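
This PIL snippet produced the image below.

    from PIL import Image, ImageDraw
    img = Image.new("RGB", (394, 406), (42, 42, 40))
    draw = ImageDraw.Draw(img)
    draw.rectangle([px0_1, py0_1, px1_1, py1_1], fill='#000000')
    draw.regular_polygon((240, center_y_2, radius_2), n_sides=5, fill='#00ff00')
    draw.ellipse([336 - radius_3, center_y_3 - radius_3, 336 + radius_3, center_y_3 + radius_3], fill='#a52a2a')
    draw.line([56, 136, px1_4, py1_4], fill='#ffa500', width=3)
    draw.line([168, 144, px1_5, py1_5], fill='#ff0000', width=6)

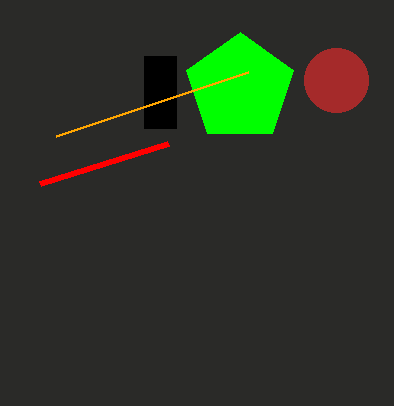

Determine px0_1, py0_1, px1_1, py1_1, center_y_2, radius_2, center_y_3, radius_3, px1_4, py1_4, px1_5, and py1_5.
px0_1 = 144, py0_1 = 56, px1_1 = 176, py1_1 = 128, center_y_2 = 88, radius_2 = 56, center_y_3 = 80, radius_3 = 32, px1_4 = 248, py1_4 = 72, px1_5 = 40, py1_5 = 184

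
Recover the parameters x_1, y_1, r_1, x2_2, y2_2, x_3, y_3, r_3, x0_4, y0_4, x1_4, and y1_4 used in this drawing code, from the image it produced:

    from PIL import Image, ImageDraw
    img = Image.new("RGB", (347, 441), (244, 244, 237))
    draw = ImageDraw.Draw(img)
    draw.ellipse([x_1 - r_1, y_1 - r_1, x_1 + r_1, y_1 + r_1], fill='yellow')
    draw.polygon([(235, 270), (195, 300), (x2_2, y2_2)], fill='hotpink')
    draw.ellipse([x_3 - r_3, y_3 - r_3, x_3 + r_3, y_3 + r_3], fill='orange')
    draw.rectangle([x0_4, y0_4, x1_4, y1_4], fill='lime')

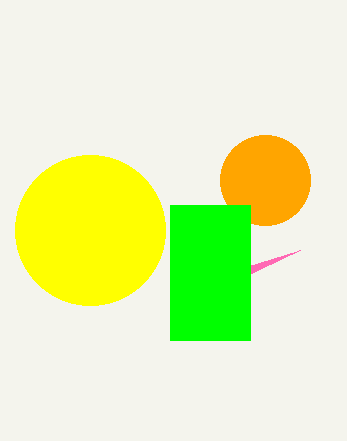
x_1 = 90
y_1 = 230
r_1 = 75
x2_2 = 300
y2_2 = 250
x_3 = 265
y_3 = 180
r_3 = 45
x0_4 = 170
y0_4 = 205
x1_4 = 250
y1_4 = 340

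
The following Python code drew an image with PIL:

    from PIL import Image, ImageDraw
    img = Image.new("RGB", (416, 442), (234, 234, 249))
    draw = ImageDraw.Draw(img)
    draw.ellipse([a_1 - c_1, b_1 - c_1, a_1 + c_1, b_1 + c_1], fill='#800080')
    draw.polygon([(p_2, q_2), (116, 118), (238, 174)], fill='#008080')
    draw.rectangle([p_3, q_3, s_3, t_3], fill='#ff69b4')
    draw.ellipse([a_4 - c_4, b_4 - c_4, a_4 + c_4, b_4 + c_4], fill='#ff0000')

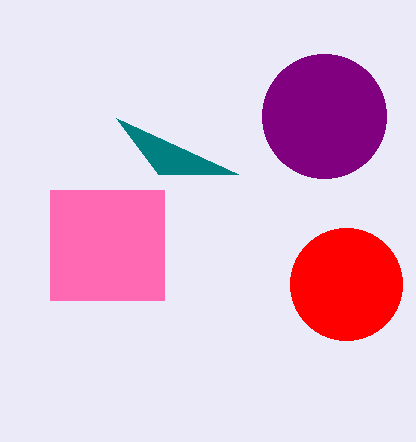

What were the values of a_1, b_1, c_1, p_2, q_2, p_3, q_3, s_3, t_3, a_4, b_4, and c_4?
a_1 = 324; b_1 = 116; c_1 = 62; p_2 = 158; q_2 = 174; p_3 = 50; q_3 = 190; s_3 = 164; t_3 = 300; a_4 = 346; b_4 = 284; c_4 = 56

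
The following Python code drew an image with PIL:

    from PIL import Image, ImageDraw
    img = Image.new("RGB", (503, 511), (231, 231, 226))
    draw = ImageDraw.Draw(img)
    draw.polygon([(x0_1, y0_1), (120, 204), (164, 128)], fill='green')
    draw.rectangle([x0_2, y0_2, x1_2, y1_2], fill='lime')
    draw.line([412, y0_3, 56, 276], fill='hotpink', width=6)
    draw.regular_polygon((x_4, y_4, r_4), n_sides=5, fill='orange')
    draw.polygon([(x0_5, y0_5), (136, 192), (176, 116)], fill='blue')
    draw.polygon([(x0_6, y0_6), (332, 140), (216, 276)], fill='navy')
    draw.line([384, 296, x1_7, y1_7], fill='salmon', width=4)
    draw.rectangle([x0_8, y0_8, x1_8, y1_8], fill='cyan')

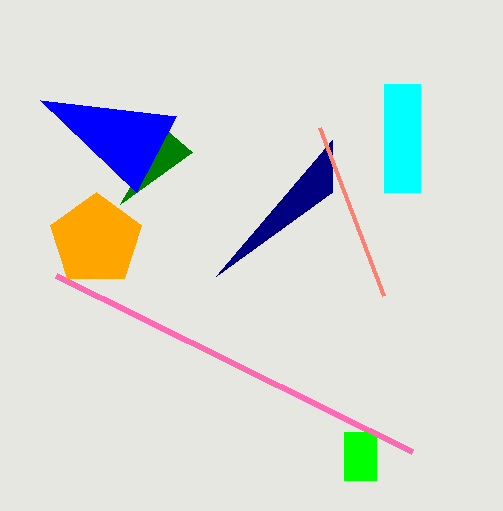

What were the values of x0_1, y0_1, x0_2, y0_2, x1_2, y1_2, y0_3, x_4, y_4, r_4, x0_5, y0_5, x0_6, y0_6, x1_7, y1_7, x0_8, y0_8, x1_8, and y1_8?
x0_1 = 192; y0_1 = 152; x0_2 = 344; y0_2 = 432; x1_2 = 376; y1_2 = 480; y0_3 = 452; x_4 = 96; y_4 = 240; r_4 = 48; x0_5 = 40; y0_5 = 100; x0_6 = 332; y0_6 = 192; x1_7 = 320; y1_7 = 128; x0_8 = 384; y0_8 = 84; x1_8 = 420; y1_8 = 192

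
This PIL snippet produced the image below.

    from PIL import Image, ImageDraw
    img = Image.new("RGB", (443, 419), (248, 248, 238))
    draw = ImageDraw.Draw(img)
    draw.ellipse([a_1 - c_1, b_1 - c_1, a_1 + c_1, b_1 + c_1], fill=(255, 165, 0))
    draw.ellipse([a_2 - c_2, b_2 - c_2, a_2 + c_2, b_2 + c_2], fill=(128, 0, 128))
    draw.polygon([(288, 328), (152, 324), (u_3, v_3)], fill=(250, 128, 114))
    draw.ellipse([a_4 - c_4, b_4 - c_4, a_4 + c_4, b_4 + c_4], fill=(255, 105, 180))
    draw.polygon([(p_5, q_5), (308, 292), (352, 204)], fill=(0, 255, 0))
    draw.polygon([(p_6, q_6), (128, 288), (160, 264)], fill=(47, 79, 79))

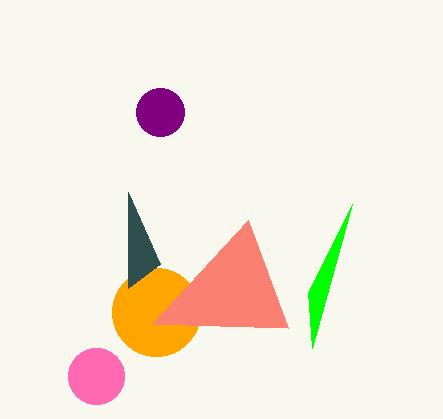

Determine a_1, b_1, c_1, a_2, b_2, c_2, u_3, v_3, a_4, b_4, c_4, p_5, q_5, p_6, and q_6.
a_1 = 156, b_1 = 312, c_1 = 44, a_2 = 160, b_2 = 112, c_2 = 24, u_3 = 248, v_3 = 220, a_4 = 96, b_4 = 376, c_4 = 28, p_5 = 312, q_5 = 348, p_6 = 128, q_6 = 192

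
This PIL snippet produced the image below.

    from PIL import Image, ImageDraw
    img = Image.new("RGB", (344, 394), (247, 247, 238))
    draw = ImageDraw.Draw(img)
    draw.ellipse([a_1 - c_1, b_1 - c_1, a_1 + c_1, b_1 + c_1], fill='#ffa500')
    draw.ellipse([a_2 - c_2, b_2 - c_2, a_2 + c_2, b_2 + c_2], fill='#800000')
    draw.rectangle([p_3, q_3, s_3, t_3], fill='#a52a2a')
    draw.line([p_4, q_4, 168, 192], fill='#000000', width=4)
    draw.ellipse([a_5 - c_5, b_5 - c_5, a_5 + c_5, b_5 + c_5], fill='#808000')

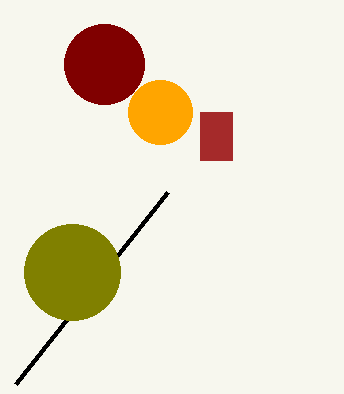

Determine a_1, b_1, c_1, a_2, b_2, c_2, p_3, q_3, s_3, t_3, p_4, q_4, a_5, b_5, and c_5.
a_1 = 160, b_1 = 112, c_1 = 32, a_2 = 104, b_2 = 64, c_2 = 40, p_3 = 200, q_3 = 112, s_3 = 232, t_3 = 160, p_4 = 16, q_4 = 384, a_5 = 72, b_5 = 272, c_5 = 48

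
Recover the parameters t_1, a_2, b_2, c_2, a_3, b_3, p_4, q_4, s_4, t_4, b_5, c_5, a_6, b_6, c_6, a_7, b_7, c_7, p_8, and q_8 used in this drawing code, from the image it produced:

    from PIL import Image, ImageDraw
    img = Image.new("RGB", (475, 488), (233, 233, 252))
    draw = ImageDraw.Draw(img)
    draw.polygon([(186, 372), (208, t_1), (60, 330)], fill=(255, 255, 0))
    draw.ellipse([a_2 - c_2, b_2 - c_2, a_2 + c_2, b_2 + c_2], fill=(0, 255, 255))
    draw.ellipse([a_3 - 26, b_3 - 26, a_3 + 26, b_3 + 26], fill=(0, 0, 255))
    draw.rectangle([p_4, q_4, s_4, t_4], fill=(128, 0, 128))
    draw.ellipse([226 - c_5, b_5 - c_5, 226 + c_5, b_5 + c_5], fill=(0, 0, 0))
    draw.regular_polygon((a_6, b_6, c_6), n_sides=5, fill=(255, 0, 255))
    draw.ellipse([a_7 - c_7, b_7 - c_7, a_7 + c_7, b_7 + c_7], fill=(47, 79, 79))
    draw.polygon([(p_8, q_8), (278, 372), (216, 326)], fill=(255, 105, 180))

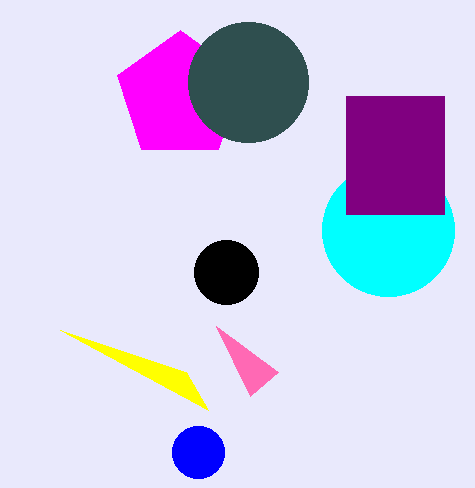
t_1 = 410; a_2 = 388; b_2 = 230; c_2 = 66; a_3 = 198; b_3 = 452; p_4 = 346; q_4 = 96; s_4 = 444; t_4 = 214; b_5 = 272; c_5 = 32; a_6 = 180; b_6 = 96; c_6 = 66; a_7 = 248; b_7 = 82; c_7 = 60; p_8 = 250; q_8 = 396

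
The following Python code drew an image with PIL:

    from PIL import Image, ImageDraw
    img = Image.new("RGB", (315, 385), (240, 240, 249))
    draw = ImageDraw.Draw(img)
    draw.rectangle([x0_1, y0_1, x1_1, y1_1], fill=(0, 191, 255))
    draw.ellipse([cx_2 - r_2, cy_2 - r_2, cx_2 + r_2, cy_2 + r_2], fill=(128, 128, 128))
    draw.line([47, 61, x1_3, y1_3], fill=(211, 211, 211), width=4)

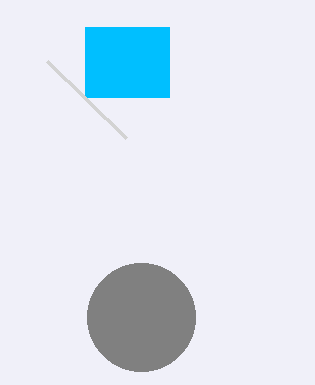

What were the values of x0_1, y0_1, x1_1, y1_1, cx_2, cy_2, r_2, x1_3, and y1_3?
x0_1 = 85
y0_1 = 27
x1_1 = 169
y1_1 = 97
cx_2 = 141
cy_2 = 317
r_2 = 54
x1_3 = 126
y1_3 = 138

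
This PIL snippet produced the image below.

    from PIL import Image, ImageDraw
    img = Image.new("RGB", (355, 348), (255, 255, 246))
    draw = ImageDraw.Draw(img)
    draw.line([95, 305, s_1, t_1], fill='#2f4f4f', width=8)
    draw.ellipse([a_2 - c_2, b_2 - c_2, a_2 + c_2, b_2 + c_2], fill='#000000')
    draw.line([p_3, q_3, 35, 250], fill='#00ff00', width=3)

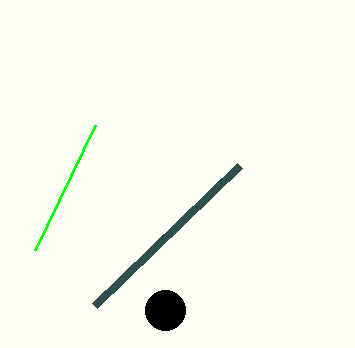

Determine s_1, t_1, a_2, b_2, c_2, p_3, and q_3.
s_1 = 240; t_1 = 165; a_2 = 165; b_2 = 310; c_2 = 20; p_3 = 95; q_3 = 125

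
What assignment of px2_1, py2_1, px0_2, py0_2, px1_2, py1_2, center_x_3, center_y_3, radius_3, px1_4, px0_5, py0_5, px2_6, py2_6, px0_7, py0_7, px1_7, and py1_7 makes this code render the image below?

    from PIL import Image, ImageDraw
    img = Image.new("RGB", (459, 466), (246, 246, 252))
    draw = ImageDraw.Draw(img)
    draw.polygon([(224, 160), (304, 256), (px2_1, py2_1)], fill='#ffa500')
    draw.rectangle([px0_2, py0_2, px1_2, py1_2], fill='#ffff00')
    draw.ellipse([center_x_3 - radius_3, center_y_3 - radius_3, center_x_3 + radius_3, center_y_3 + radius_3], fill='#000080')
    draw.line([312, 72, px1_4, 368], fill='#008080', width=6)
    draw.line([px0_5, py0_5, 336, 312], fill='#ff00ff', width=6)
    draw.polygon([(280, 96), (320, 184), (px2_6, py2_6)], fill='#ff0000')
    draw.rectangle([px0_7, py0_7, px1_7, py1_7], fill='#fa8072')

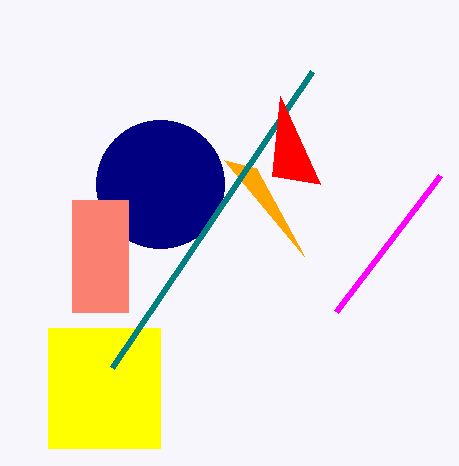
px2_1 = 256, py2_1 = 168, px0_2 = 48, py0_2 = 328, px1_2 = 160, py1_2 = 448, center_x_3 = 160, center_y_3 = 184, radius_3 = 64, px1_4 = 112, px0_5 = 440, py0_5 = 176, px2_6 = 272, py2_6 = 176, px0_7 = 72, py0_7 = 200, px1_7 = 128, py1_7 = 312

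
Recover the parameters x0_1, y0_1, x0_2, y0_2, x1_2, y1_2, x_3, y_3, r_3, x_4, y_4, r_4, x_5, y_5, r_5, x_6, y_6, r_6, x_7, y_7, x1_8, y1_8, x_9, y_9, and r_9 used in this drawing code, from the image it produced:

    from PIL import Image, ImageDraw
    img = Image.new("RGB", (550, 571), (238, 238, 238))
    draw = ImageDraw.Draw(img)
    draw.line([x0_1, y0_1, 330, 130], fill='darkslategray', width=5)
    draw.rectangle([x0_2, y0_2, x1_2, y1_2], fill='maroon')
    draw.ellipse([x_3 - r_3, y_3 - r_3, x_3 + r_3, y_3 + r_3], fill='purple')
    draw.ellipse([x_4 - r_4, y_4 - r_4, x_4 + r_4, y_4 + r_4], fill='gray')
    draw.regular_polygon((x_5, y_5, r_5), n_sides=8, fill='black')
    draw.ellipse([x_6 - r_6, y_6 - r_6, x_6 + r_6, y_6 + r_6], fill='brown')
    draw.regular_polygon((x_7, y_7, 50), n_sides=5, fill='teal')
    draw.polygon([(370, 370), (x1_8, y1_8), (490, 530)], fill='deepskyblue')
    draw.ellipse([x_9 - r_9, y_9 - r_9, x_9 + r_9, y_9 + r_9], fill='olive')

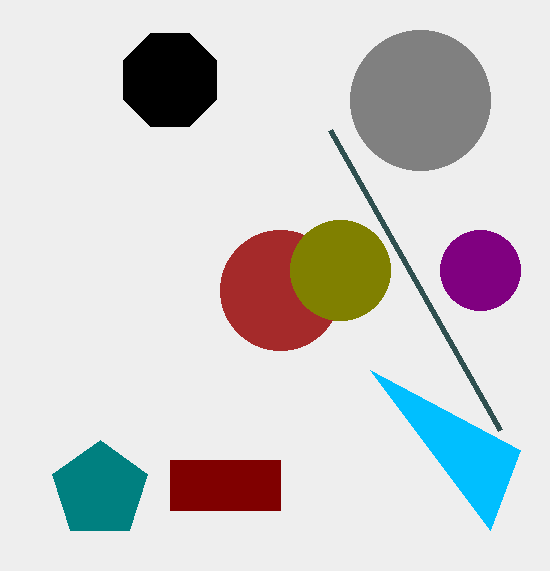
x0_1 = 500, y0_1 = 430, x0_2 = 170, y0_2 = 460, x1_2 = 280, y1_2 = 510, x_3 = 480, y_3 = 270, r_3 = 40, x_4 = 420, y_4 = 100, r_4 = 70, x_5 = 170, y_5 = 80, r_5 = 50, x_6 = 280, y_6 = 290, r_6 = 60, x_7 = 100, y_7 = 490, x1_8 = 520, y1_8 = 450, x_9 = 340, y_9 = 270, r_9 = 50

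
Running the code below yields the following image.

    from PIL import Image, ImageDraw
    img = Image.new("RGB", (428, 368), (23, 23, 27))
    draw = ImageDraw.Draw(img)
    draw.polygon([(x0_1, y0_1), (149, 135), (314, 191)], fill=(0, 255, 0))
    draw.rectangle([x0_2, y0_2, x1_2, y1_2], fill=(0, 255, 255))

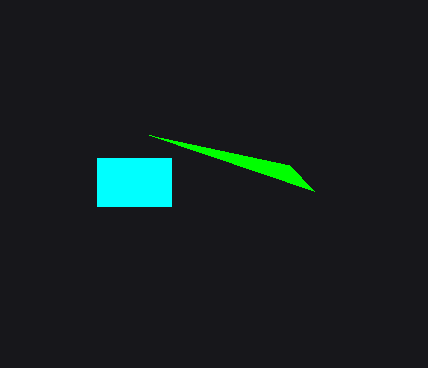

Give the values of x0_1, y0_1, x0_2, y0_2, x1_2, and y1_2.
x0_1 = 289, y0_1 = 165, x0_2 = 97, y0_2 = 158, x1_2 = 171, y1_2 = 206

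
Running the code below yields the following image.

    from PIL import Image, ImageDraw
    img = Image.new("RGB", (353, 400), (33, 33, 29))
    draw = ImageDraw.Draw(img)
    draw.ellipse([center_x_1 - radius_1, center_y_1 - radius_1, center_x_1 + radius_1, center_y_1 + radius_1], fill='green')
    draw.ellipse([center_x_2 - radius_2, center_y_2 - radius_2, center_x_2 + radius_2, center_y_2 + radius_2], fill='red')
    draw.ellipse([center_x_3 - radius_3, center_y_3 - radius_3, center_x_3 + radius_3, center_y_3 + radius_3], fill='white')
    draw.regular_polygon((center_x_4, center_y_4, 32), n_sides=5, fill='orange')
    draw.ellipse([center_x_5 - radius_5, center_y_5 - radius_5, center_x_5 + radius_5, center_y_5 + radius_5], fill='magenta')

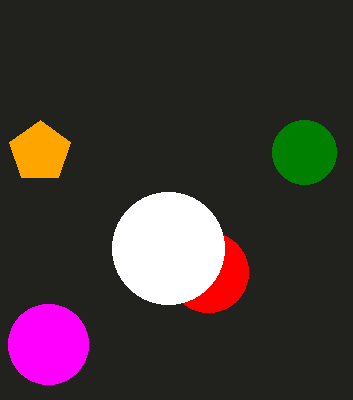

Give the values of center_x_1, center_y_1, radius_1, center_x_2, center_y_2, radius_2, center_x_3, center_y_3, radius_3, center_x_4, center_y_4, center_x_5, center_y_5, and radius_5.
center_x_1 = 304; center_y_1 = 152; radius_1 = 32; center_x_2 = 208; center_y_2 = 272; radius_2 = 40; center_x_3 = 168; center_y_3 = 248; radius_3 = 56; center_x_4 = 40; center_y_4 = 152; center_x_5 = 48; center_y_5 = 344; radius_5 = 40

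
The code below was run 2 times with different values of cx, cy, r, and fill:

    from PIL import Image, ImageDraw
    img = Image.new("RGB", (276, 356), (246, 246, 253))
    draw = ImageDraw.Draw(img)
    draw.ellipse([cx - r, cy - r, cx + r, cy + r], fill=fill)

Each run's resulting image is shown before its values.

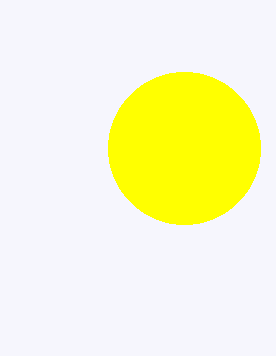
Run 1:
cx = 184; cy = 148; r = 76; fill = 'yellow'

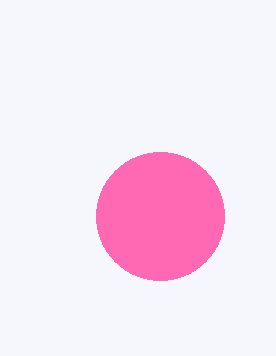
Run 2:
cx = 160
cy = 216
r = 64
fill = 'hotpink'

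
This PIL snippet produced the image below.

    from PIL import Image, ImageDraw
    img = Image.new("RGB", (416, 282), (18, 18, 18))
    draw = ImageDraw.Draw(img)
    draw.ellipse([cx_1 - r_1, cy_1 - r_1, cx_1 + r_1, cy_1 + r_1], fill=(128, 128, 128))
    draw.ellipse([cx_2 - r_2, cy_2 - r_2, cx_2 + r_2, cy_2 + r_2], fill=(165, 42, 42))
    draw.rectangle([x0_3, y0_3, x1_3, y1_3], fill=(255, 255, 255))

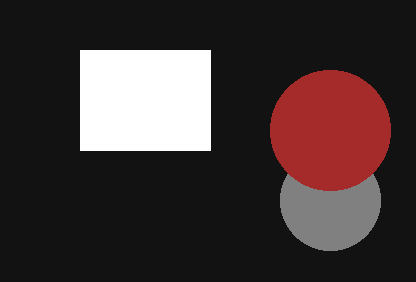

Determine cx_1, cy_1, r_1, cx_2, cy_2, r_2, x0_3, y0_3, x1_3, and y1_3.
cx_1 = 330; cy_1 = 200; r_1 = 50; cx_2 = 330; cy_2 = 130; r_2 = 60; x0_3 = 80; y0_3 = 50; x1_3 = 210; y1_3 = 150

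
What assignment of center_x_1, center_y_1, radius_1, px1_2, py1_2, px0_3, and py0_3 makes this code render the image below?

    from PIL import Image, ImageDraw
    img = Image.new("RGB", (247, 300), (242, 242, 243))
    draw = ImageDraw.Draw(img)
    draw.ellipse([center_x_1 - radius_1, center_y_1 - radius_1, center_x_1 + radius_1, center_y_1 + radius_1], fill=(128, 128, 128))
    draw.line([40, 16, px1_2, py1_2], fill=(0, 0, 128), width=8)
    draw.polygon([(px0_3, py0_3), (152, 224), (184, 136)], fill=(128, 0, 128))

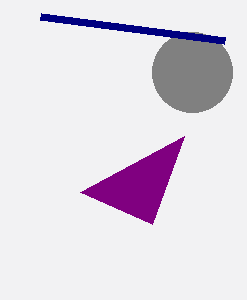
center_x_1 = 192, center_y_1 = 72, radius_1 = 40, px1_2 = 224, py1_2 = 40, px0_3 = 80, py0_3 = 192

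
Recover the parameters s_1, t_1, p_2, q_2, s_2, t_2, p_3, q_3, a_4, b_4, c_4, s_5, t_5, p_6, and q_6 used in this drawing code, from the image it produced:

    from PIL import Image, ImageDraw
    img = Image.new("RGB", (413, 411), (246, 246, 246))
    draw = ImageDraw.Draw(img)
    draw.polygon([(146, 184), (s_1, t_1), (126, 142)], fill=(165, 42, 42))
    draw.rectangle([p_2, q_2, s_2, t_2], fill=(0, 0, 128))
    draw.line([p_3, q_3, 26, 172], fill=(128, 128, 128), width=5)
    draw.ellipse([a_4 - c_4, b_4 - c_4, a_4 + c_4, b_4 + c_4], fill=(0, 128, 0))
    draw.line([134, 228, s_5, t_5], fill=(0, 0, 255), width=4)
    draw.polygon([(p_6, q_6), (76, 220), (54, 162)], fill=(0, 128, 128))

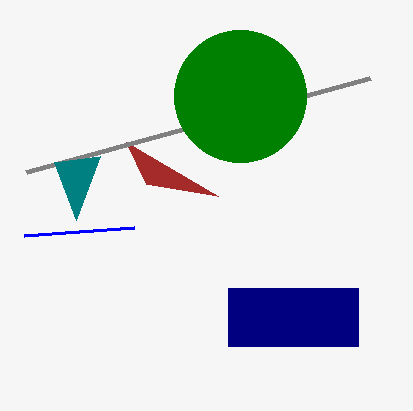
s_1 = 218
t_1 = 196
p_2 = 228
q_2 = 288
s_2 = 358
t_2 = 346
p_3 = 370
q_3 = 78
a_4 = 240
b_4 = 96
c_4 = 66
s_5 = 24
t_5 = 236
p_6 = 100
q_6 = 156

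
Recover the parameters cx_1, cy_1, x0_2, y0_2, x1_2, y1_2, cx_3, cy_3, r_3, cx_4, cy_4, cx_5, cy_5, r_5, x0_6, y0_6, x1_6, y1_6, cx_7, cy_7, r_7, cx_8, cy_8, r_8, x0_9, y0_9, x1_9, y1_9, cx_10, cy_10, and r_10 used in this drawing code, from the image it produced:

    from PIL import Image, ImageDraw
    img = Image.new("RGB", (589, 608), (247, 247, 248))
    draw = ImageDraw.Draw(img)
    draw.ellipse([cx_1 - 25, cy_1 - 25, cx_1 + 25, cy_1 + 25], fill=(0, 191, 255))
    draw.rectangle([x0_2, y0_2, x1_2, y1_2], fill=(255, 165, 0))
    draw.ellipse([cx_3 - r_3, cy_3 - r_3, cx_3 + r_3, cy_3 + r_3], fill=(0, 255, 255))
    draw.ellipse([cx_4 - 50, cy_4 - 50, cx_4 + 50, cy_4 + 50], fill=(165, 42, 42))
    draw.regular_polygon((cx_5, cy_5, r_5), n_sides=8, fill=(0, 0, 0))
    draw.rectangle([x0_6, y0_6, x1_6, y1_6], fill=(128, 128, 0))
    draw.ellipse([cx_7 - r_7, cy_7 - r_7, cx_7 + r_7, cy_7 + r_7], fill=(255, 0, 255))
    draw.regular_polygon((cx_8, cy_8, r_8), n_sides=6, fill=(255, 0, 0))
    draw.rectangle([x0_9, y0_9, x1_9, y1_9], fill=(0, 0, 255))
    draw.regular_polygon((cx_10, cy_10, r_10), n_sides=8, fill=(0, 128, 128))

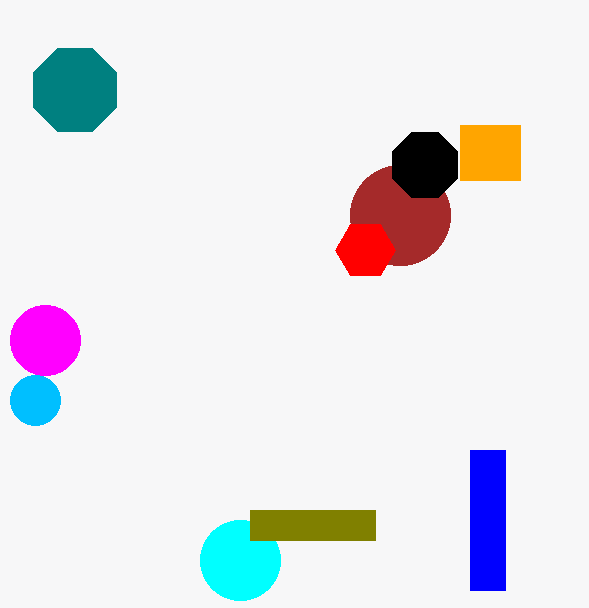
cx_1 = 35, cy_1 = 400, x0_2 = 460, y0_2 = 125, x1_2 = 520, y1_2 = 180, cx_3 = 240, cy_3 = 560, r_3 = 40, cx_4 = 400, cy_4 = 215, cx_5 = 425, cy_5 = 165, r_5 = 35, x0_6 = 250, y0_6 = 510, x1_6 = 375, y1_6 = 540, cx_7 = 45, cy_7 = 340, r_7 = 35, cx_8 = 365, cy_8 = 250, r_8 = 30, x0_9 = 470, y0_9 = 450, x1_9 = 505, y1_9 = 590, cx_10 = 75, cy_10 = 90, r_10 = 45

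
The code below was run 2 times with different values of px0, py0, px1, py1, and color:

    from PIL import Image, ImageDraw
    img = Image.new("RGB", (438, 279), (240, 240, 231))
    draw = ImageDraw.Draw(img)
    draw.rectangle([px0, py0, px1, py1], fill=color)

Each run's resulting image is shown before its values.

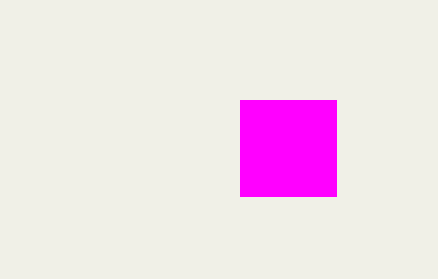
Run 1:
px0 = 240, py0 = 100, px1 = 336, py1 = 196, color = 'magenta'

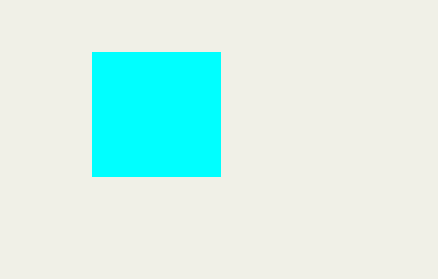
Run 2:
px0 = 92; py0 = 52; px1 = 220; py1 = 176; color = 'cyan'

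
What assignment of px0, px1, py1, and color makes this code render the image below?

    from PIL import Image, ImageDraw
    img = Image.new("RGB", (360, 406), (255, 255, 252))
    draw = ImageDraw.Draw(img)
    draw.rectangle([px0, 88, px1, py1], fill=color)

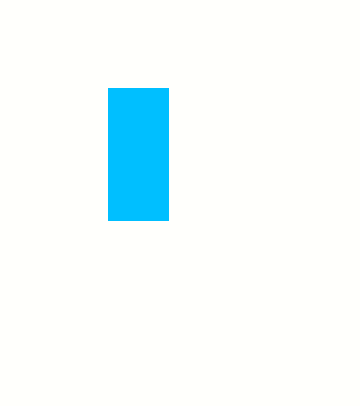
px0 = 108; px1 = 168; py1 = 220; color = 'deepskyblue'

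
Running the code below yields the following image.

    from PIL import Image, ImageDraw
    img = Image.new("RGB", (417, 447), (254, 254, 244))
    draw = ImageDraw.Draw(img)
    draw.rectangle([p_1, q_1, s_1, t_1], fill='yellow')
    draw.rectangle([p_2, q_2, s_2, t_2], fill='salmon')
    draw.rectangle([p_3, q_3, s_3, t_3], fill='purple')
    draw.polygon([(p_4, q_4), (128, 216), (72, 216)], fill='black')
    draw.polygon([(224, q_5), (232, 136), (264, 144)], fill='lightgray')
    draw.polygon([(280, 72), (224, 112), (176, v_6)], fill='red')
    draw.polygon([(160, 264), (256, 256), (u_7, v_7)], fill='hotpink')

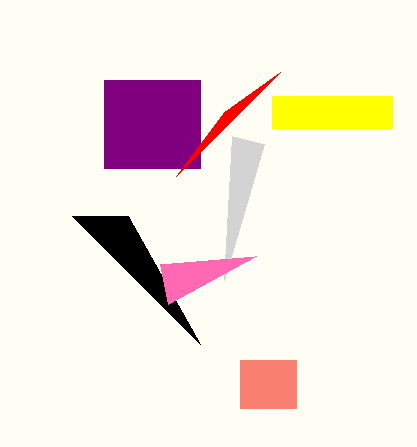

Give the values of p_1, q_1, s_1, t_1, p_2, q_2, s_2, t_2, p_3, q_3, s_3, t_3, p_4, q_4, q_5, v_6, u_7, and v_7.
p_1 = 272
q_1 = 96
s_1 = 392
t_1 = 128
p_2 = 240
q_2 = 360
s_2 = 296
t_2 = 408
p_3 = 104
q_3 = 80
s_3 = 200
t_3 = 168
p_4 = 200
q_4 = 344
q_5 = 280
v_6 = 176
u_7 = 168
v_7 = 304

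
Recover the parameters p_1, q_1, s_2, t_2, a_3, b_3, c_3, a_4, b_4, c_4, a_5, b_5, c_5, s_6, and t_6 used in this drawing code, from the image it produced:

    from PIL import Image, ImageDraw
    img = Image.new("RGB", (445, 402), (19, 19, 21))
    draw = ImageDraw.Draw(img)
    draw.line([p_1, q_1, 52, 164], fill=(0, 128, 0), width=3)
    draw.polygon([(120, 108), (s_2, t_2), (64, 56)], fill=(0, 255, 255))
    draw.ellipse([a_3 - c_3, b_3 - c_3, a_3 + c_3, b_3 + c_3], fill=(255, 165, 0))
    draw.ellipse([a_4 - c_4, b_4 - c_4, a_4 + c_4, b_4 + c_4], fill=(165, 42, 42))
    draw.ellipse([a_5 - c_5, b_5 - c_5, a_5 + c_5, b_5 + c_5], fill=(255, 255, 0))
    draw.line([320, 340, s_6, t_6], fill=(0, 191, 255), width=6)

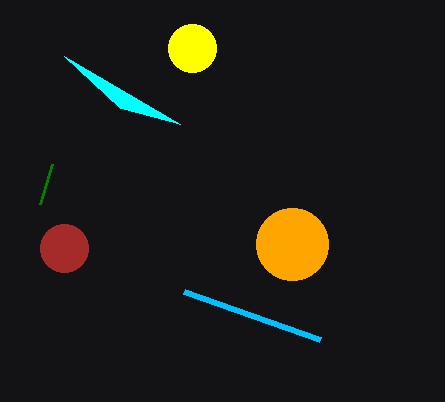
p_1 = 40
q_1 = 204
s_2 = 180
t_2 = 124
a_3 = 292
b_3 = 244
c_3 = 36
a_4 = 64
b_4 = 248
c_4 = 24
a_5 = 192
b_5 = 48
c_5 = 24
s_6 = 184
t_6 = 292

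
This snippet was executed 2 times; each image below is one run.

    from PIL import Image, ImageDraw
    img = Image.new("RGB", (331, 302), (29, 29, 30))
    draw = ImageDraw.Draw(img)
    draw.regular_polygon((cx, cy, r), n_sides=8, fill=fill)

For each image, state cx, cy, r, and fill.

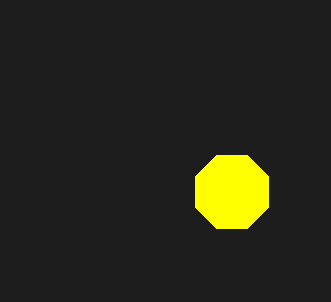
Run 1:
cx = 232; cy = 192; r = 40; fill = 'yellow'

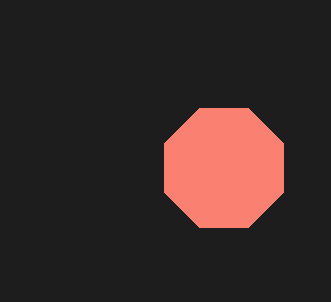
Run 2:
cx = 224; cy = 168; r = 64; fill = 'salmon'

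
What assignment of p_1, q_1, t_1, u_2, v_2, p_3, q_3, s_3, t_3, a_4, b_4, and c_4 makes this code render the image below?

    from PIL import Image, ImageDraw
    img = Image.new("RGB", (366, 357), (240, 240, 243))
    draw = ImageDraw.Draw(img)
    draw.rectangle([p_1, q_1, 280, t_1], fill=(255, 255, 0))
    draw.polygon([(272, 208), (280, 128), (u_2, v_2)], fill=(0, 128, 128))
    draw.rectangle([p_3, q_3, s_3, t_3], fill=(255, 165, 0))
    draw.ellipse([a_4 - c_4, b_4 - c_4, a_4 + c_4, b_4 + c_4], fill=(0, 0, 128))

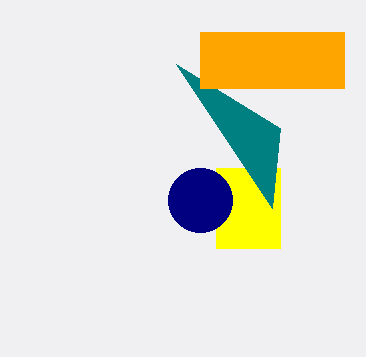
p_1 = 216, q_1 = 168, t_1 = 248, u_2 = 176, v_2 = 64, p_3 = 200, q_3 = 32, s_3 = 344, t_3 = 88, a_4 = 200, b_4 = 200, c_4 = 32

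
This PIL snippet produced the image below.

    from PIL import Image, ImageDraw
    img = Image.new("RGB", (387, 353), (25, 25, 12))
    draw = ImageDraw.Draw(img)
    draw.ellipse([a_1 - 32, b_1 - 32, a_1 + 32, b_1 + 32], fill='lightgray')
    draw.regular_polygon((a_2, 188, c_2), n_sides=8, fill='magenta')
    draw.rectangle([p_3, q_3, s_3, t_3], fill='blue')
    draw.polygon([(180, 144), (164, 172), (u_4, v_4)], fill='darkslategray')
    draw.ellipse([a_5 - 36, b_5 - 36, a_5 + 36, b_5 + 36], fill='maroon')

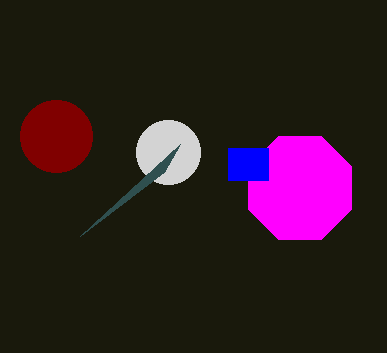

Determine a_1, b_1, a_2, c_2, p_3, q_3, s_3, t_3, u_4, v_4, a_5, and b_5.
a_1 = 168
b_1 = 152
a_2 = 300
c_2 = 56
p_3 = 228
q_3 = 148
s_3 = 268
t_3 = 180
u_4 = 80
v_4 = 236
a_5 = 56
b_5 = 136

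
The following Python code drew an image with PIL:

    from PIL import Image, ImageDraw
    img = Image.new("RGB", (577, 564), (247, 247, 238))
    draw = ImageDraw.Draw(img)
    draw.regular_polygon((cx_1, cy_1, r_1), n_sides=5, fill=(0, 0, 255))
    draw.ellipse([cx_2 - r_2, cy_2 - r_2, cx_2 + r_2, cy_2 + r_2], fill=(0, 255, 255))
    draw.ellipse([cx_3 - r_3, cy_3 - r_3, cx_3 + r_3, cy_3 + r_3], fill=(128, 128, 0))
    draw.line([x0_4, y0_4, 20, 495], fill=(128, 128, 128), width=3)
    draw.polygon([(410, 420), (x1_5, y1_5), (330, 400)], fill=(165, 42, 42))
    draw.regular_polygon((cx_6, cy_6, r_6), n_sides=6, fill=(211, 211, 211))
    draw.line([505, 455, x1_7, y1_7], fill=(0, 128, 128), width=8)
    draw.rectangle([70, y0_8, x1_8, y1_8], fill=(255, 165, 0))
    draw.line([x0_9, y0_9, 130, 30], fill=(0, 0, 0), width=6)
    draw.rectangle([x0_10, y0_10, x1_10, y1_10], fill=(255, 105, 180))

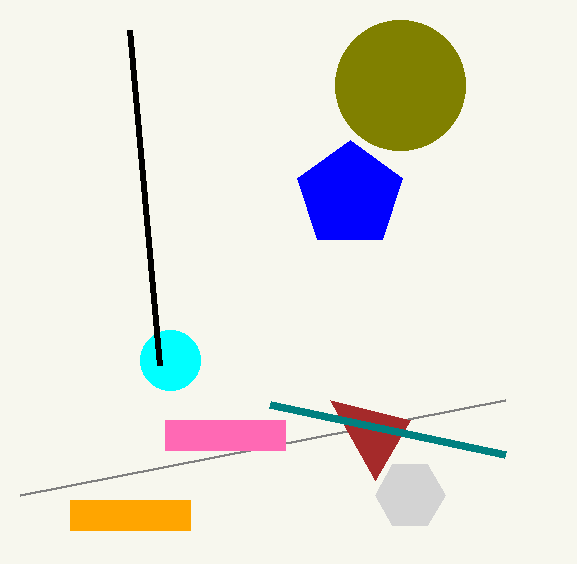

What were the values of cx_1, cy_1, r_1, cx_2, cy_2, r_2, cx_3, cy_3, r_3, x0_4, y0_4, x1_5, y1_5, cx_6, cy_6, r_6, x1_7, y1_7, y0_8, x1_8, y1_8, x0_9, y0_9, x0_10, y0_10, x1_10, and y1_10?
cx_1 = 350; cy_1 = 195; r_1 = 55; cx_2 = 170; cy_2 = 360; r_2 = 30; cx_3 = 400; cy_3 = 85; r_3 = 65; x0_4 = 505; y0_4 = 400; x1_5 = 375; y1_5 = 480; cx_6 = 410; cy_6 = 495; r_6 = 35; x1_7 = 270; y1_7 = 405; y0_8 = 500; x1_8 = 190; y1_8 = 530; x0_9 = 160; y0_9 = 365; x0_10 = 165; y0_10 = 420; x1_10 = 285; y1_10 = 450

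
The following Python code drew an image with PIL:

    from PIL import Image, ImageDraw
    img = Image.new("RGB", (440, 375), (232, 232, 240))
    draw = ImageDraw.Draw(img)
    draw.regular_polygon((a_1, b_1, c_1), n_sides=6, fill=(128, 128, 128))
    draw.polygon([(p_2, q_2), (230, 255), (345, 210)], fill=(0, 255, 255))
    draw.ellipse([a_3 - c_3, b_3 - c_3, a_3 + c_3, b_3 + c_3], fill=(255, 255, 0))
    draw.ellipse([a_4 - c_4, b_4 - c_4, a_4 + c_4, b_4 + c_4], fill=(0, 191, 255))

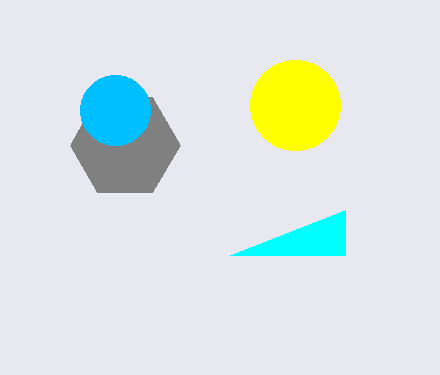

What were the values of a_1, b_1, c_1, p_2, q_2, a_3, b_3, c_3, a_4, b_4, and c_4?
a_1 = 125
b_1 = 145
c_1 = 55
p_2 = 345
q_2 = 255
a_3 = 295
b_3 = 105
c_3 = 45
a_4 = 115
b_4 = 110
c_4 = 35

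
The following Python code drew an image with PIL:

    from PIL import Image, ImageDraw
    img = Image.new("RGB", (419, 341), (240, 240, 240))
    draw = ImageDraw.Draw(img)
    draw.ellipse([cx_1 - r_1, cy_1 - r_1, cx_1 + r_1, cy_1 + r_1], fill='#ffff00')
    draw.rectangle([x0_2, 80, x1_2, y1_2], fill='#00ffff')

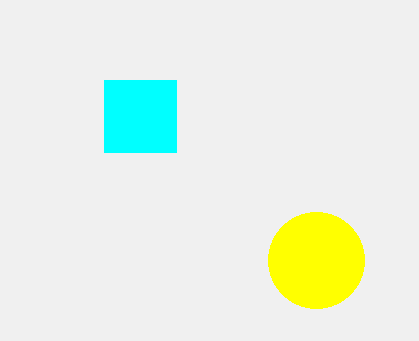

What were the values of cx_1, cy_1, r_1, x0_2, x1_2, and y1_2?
cx_1 = 316
cy_1 = 260
r_1 = 48
x0_2 = 104
x1_2 = 176
y1_2 = 152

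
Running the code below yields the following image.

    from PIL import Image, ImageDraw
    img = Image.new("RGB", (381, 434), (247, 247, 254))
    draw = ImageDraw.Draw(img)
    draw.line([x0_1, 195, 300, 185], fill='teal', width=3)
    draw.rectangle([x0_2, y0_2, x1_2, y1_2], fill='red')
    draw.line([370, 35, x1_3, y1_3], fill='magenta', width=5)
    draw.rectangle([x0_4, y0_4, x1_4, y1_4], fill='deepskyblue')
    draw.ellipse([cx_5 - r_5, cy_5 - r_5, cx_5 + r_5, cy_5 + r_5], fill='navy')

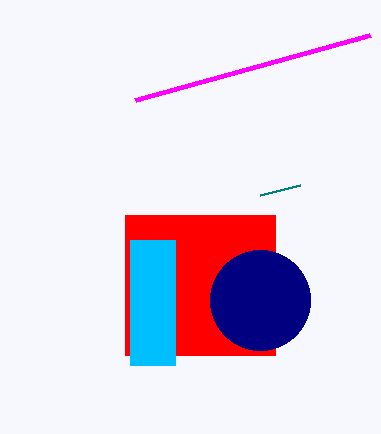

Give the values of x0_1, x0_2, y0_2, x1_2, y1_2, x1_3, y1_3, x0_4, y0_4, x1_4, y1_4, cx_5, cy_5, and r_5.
x0_1 = 260; x0_2 = 125; y0_2 = 215; x1_2 = 275; y1_2 = 355; x1_3 = 135; y1_3 = 100; x0_4 = 130; y0_4 = 240; x1_4 = 175; y1_4 = 365; cx_5 = 260; cy_5 = 300; r_5 = 50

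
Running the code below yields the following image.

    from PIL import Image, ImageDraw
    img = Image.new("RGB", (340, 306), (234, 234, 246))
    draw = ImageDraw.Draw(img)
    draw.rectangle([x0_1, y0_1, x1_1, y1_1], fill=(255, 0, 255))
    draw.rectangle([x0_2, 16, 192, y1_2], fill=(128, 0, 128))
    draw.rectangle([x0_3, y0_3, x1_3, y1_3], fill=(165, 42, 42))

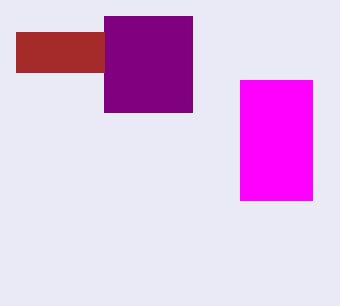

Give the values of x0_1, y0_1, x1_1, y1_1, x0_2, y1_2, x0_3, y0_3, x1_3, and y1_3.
x0_1 = 240
y0_1 = 80
x1_1 = 312
y1_1 = 200
x0_2 = 104
y1_2 = 112
x0_3 = 16
y0_3 = 32
x1_3 = 104
y1_3 = 72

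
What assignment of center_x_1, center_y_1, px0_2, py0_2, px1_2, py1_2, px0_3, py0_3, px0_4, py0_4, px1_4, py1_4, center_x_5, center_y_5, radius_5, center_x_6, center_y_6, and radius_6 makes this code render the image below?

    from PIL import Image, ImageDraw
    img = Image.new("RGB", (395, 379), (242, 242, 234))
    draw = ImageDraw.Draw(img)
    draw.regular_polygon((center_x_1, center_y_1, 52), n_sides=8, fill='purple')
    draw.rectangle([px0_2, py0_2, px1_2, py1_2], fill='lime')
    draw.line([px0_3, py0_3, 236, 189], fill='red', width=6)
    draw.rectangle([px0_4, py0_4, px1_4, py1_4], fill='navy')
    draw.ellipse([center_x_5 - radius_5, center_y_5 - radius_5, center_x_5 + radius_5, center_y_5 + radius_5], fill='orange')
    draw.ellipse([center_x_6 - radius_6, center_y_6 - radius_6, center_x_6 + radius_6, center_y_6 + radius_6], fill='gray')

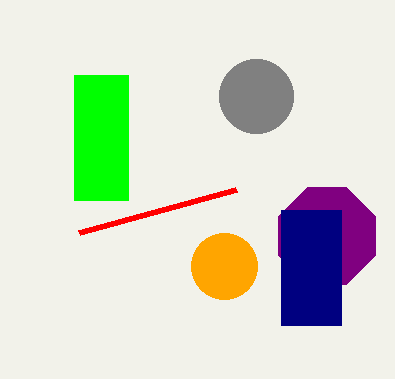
center_x_1 = 327
center_y_1 = 236
px0_2 = 74
py0_2 = 75
px1_2 = 128
py1_2 = 200
px0_3 = 79
py0_3 = 232
px0_4 = 281
py0_4 = 210
px1_4 = 341
py1_4 = 325
center_x_5 = 224
center_y_5 = 266
radius_5 = 33
center_x_6 = 256
center_y_6 = 96
radius_6 = 37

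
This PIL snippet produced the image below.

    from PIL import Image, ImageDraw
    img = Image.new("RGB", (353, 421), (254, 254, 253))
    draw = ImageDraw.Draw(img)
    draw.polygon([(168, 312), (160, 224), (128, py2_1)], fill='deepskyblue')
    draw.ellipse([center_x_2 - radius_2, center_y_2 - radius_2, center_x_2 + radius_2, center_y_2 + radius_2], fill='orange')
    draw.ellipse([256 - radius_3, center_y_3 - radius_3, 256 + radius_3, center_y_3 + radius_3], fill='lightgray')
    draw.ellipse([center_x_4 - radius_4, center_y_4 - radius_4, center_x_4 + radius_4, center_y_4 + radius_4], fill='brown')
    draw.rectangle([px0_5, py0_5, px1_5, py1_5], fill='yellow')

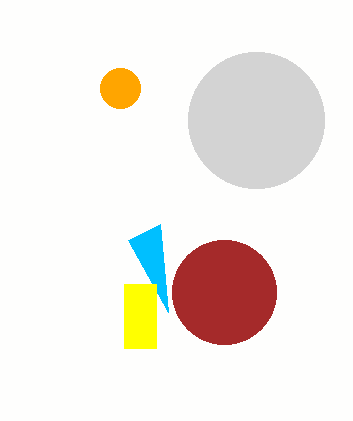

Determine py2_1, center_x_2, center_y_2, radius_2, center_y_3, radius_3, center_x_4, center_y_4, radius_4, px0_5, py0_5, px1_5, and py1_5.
py2_1 = 240; center_x_2 = 120; center_y_2 = 88; radius_2 = 20; center_y_3 = 120; radius_3 = 68; center_x_4 = 224; center_y_4 = 292; radius_4 = 52; px0_5 = 124; py0_5 = 284; px1_5 = 156; py1_5 = 348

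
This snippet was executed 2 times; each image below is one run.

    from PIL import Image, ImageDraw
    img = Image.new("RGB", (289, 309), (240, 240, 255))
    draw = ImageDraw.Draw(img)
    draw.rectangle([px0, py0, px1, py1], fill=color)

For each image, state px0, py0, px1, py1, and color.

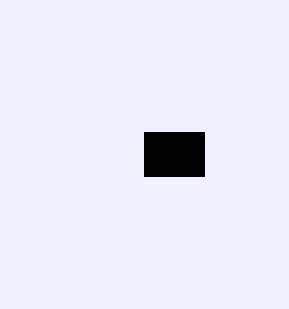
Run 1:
px0 = 144, py0 = 132, px1 = 204, py1 = 176, color = 'black'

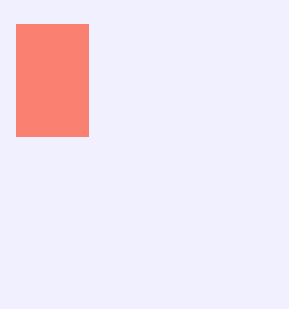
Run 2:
px0 = 16, py0 = 24, px1 = 88, py1 = 136, color = 'salmon'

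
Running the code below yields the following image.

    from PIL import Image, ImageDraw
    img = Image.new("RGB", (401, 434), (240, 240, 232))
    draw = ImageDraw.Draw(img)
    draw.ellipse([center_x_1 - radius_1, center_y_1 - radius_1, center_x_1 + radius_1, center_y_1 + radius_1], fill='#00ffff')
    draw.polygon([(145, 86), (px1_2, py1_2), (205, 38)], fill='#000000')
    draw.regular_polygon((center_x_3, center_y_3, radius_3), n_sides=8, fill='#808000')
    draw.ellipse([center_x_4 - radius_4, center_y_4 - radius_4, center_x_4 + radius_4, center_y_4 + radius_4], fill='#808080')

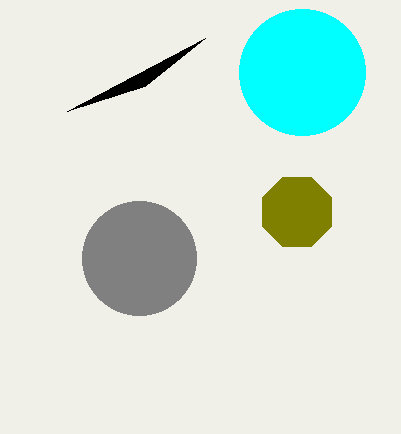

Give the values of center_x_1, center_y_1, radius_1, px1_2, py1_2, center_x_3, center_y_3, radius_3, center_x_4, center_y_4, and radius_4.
center_x_1 = 302; center_y_1 = 72; radius_1 = 63; px1_2 = 67; py1_2 = 111; center_x_3 = 297; center_y_3 = 212; radius_3 = 37; center_x_4 = 139; center_y_4 = 258; radius_4 = 57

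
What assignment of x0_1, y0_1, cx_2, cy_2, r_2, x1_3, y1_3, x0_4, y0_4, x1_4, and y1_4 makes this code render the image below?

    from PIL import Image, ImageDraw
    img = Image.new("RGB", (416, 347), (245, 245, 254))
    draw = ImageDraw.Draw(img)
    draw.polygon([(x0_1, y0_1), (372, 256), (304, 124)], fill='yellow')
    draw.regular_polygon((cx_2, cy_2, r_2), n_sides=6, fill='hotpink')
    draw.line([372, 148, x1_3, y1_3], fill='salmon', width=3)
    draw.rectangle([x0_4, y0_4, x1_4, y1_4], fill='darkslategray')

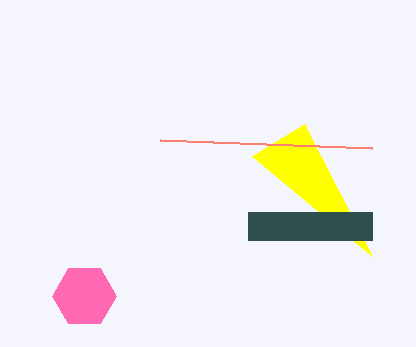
x0_1 = 252; y0_1 = 156; cx_2 = 84; cy_2 = 296; r_2 = 32; x1_3 = 160; y1_3 = 140; x0_4 = 248; y0_4 = 212; x1_4 = 372; y1_4 = 240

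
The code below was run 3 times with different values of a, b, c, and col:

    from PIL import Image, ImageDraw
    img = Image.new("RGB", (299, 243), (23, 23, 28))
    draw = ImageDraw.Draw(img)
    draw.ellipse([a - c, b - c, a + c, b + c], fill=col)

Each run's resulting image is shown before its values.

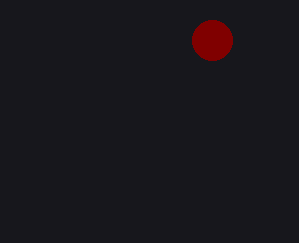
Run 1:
a = 212
b = 40
c = 20
col = 'maroon'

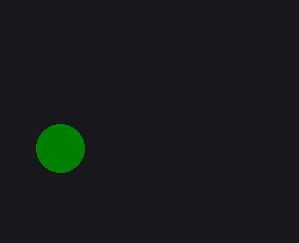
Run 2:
a = 60
b = 148
c = 24
col = 'green'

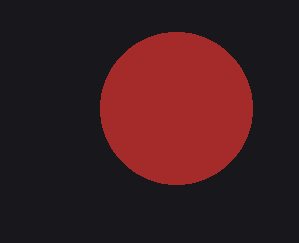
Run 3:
a = 176; b = 108; c = 76; col = 'brown'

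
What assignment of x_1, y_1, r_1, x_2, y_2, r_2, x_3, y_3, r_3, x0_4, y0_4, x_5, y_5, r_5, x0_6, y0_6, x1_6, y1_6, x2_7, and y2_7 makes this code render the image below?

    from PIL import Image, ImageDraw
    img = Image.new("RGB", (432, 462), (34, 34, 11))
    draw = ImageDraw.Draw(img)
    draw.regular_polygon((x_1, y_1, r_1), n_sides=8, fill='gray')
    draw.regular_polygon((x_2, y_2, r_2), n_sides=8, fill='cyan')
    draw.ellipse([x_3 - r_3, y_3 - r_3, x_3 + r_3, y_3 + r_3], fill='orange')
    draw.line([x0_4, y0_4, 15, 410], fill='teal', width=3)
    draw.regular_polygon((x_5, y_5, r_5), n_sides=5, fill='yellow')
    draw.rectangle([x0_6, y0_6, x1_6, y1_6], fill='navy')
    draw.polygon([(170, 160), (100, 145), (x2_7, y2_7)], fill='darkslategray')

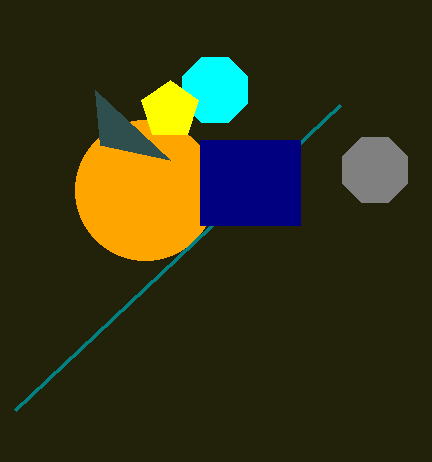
x_1 = 375, y_1 = 170, r_1 = 35, x_2 = 215, y_2 = 90, r_2 = 35, x_3 = 145, y_3 = 190, r_3 = 70, x0_4 = 340, y0_4 = 105, x_5 = 170, y_5 = 110, r_5 = 30, x0_6 = 200, y0_6 = 140, x1_6 = 300, y1_6 = 225, x2_7 = 95, y2_7 = 90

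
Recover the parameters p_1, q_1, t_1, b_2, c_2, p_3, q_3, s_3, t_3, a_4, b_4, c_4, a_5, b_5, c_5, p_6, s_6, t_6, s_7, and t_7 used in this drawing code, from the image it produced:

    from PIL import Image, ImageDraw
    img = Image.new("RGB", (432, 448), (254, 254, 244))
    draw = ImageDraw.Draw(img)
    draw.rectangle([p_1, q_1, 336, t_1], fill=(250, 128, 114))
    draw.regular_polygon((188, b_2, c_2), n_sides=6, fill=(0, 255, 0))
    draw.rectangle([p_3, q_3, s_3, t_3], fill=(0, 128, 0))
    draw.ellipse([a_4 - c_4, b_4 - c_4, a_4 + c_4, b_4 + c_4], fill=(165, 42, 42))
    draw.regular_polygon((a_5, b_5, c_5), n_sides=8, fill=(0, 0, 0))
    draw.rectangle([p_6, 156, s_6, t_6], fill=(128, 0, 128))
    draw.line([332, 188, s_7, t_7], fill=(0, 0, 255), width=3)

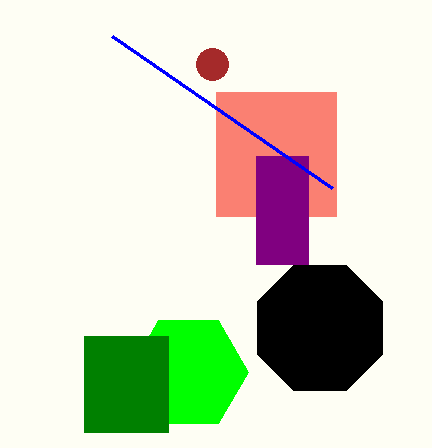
p_1 = 216; q_1 = 92; t_1 = 216; b_2 = 372; c_2 = 60; p_3 = 84; q_3 = 336; s_3 = 168; t_3 = 432; a_4 = 212; b_4 = 64; c_4 = 16; a_5 = 320; b_5 = 328; c_5 = 68; p_6 = 256; s_6 = 308; t_6 = 264; s_7 = 112; t_7 = 36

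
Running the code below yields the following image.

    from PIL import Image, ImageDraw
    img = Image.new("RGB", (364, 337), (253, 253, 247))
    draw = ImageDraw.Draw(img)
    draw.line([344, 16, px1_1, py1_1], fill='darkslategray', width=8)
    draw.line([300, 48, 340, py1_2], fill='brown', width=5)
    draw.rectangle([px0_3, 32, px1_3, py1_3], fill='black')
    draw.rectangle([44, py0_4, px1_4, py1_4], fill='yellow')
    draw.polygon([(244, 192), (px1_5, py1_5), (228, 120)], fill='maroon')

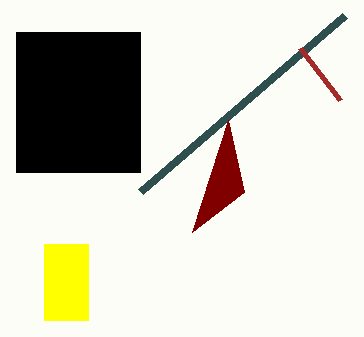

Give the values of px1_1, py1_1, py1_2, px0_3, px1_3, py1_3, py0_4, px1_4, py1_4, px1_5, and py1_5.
px1_1 = 140
py1_1 = 192
py1_2 = 100
px0_3 = 16
px1_3 = 140
py1_3 = 172
py0_4 = 244
px1_4 = 88
py1_4 = 320
px1_5 = 192
py1_5 = 232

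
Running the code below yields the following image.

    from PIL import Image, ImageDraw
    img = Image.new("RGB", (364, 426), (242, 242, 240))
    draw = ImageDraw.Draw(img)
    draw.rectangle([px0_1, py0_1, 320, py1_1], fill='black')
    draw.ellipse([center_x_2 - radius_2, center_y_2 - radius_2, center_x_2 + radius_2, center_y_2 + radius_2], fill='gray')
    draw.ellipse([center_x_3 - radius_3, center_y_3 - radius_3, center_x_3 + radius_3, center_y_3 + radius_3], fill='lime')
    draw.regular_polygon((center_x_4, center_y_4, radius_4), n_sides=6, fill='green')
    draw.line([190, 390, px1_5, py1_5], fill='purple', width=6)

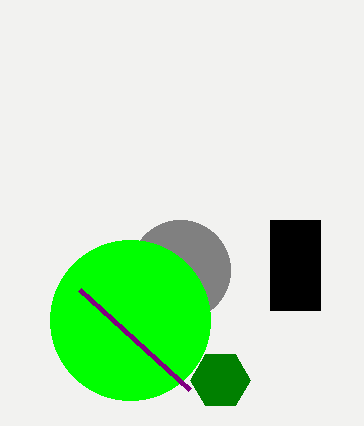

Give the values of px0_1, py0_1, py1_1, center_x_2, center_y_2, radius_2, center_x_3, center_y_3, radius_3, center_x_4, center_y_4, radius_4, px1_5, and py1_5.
px0_1 = 270
py0_1 = 220
py1_1 = 310
center_x_2 = 180
center_y_2 = 270
radius_2 = 50
center_x_3 = 130
center_y_3 = 320
radius_3 = 80
center_x_4 = 220
center_y_4 = 380
radius_4 = 30
px1_5 = 80
py1_5 = 290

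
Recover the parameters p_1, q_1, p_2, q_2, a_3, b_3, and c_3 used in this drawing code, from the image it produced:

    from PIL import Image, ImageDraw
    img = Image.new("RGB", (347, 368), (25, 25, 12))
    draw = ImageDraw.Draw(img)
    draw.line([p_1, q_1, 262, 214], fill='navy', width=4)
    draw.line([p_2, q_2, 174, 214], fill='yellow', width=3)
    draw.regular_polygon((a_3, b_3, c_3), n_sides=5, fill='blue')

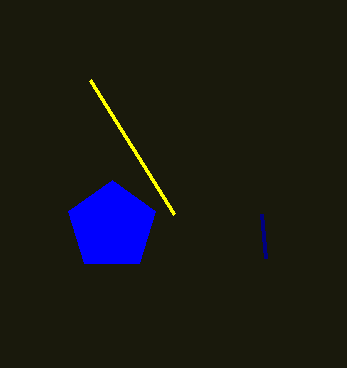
p_1 = 266; q_1 = 258; p_2 = 90; q_2 = 80; a_3 = 112; b_3 = 226; c_3 = 46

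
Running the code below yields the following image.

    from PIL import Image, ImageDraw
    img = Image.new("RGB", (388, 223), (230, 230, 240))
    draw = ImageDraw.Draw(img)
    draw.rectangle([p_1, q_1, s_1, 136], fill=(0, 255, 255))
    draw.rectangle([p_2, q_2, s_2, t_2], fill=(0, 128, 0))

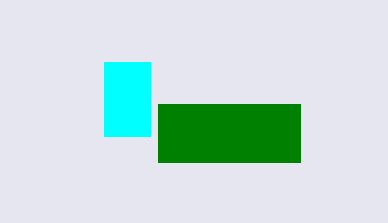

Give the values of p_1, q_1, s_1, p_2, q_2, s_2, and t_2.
p_1 = 104; q_1 = 62; s_1 = 150; p_2 = 158; q_2 = 104; s_2 = 300; t_2 = 162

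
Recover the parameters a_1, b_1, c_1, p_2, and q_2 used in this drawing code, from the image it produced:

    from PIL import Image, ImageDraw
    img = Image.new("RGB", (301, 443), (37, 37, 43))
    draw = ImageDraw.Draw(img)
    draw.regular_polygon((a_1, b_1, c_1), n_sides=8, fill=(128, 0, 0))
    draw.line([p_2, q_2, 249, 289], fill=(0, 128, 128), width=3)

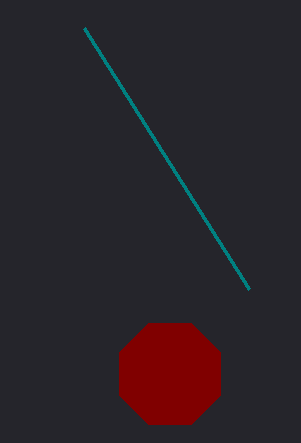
a_1 = 170
b_1 = 374
c_1 = 55
p_2 = 84
q_2 = 28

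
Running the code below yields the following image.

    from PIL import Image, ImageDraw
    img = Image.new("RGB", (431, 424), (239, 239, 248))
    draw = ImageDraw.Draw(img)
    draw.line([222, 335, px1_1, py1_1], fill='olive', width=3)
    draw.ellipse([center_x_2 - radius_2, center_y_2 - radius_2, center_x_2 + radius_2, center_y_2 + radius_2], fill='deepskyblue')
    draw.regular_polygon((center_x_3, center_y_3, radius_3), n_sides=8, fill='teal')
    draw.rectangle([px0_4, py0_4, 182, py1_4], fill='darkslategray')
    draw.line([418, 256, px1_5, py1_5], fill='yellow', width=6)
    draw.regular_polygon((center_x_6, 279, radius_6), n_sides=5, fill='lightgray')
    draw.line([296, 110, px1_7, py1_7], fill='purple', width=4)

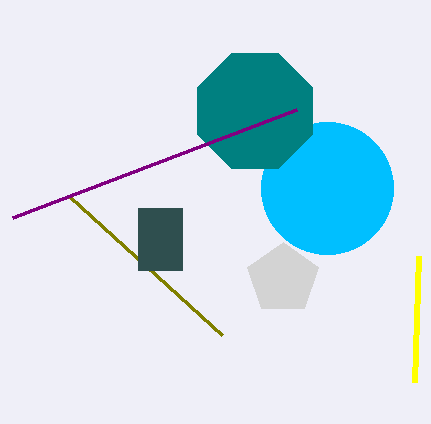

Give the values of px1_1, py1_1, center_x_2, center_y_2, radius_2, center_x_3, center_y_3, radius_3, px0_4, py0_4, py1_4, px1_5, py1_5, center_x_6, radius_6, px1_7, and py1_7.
px1_1 = 70, py1_1 = 197, center_x_2 = 327, center_y_2 = 188, radius_2 = 66, center_x_3 = 255, center_y_3 = 111, radius_3 = 62, px0_4 = 138, py0_4 = 208, py1_4 = 270, px1_5 = 414, py1_5 = 382, center_x_6 = 283, radius_6 = 37, px1_7 = 12, py1_7 = 218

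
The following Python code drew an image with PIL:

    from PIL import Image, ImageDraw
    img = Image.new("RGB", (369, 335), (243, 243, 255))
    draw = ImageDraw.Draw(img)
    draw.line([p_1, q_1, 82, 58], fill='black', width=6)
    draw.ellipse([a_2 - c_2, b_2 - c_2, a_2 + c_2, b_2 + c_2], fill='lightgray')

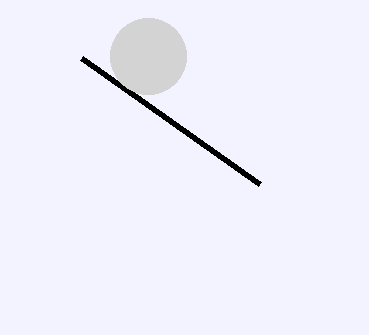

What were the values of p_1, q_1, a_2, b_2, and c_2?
p_1 = 260, q_1 = 184, a_2 = 148, b_2 = 56, c_2 = 38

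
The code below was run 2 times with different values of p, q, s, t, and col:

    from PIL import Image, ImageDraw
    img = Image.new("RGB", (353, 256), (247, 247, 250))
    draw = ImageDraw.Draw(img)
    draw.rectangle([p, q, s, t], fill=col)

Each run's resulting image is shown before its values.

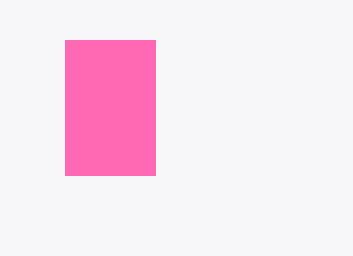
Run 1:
p = 65; q = 40; s = 155; t = 175; col = 'hotpink'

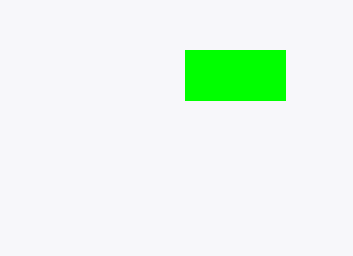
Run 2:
p = 185
q = 50
s = 285
t = 100
col = 'lime'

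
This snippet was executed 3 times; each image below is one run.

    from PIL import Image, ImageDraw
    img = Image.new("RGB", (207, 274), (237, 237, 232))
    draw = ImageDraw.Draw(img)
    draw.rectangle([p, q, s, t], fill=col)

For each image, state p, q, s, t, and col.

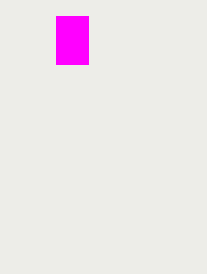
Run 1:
p = 56, q = 16, s = 88, t = 64, col = 'magenta'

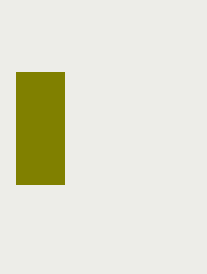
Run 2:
p = 16; q = 72; s = 64; t = 184; col = 'olive'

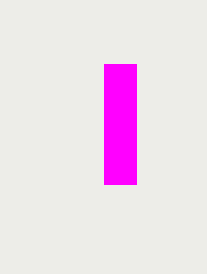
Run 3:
p = 104
q = 64
s = 136
t = 184
col = 'magenta'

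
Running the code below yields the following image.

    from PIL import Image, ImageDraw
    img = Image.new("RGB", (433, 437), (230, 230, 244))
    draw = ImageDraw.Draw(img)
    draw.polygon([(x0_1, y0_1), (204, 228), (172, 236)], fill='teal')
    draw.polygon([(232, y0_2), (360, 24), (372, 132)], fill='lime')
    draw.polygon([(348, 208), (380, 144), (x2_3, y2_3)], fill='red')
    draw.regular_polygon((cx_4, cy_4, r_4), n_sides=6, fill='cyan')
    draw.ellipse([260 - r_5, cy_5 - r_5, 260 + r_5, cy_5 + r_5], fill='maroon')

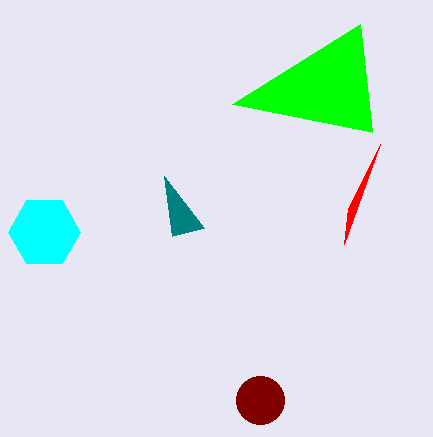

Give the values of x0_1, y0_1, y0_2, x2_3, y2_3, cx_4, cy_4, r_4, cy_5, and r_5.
x0_1 = 164; y0_1 = 176; y0_2 = 104; x2_3 = 344; y2_3 = 244; cx_4 = 44; cy_4 = 232; r_4 = 36; cy_5 = 400; r_5 = 24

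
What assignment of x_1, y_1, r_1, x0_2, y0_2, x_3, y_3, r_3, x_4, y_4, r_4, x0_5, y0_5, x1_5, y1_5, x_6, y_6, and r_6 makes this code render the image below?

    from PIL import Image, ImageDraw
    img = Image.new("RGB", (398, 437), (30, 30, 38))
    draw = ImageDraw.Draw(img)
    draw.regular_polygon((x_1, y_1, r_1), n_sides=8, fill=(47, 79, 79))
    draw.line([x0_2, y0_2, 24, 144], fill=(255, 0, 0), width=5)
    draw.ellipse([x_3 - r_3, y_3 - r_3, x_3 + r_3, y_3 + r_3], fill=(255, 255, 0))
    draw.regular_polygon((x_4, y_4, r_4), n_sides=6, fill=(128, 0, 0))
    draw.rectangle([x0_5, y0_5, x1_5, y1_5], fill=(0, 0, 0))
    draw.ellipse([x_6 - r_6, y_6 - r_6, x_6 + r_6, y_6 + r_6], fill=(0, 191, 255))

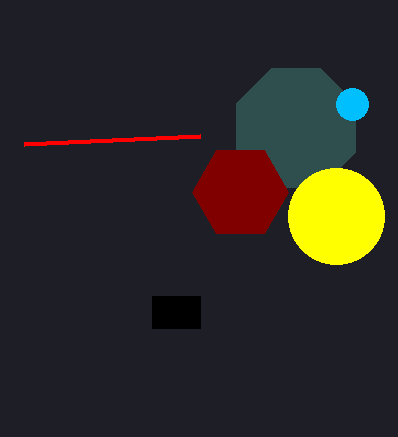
x_1 = 296, y_1 = 128, r_1 = 64, x0_2 = 200, y0_2 = 136, x_3 = 336, y_3 = 216, r_3 = 48, x_4 = 240, y_4 = 192, r_4 = 48, x0_5 = 152, y0_5 = 296, x1_5 = 200, y1_5 = 328, x_6 = 352, y_6 = 104, r_6 = 16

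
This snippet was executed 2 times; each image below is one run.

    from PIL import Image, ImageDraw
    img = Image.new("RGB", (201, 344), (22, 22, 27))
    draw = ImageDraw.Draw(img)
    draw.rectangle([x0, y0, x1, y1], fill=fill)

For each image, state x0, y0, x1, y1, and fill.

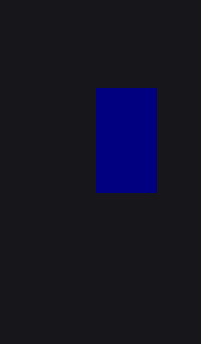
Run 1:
x0 = 96
y0 = 88
x1 = 156
y1 = 192
fill = 'navy'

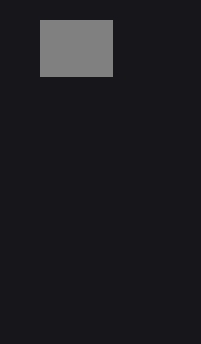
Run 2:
x0 = 40; y0 = 20; x1 = 112; y1 = 76; fill = 'gray'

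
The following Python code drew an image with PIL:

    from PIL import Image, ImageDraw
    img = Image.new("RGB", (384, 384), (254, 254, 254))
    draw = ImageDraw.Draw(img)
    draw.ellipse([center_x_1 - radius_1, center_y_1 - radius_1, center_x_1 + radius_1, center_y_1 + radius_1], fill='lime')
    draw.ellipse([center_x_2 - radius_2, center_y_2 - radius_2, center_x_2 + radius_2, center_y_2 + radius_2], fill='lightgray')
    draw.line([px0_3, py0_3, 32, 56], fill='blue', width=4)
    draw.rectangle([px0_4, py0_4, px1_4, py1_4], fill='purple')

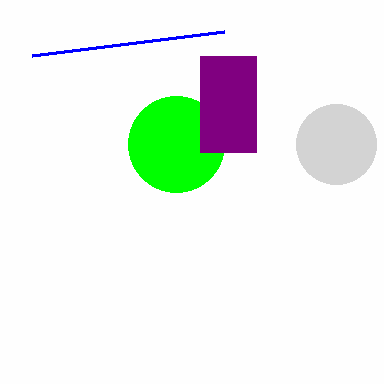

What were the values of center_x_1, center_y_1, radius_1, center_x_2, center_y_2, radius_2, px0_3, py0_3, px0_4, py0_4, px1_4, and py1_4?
center_x_1 = 176, center_y_1 = 144, radius_1 = 48, center_x_2 = 336, center_y_2 = 144, radius_2 = 40, px0_3 = 224, py0_3 = 32, px0_4 = 200, py0_4 = 56, px1_4 = 256, py1_4 = 152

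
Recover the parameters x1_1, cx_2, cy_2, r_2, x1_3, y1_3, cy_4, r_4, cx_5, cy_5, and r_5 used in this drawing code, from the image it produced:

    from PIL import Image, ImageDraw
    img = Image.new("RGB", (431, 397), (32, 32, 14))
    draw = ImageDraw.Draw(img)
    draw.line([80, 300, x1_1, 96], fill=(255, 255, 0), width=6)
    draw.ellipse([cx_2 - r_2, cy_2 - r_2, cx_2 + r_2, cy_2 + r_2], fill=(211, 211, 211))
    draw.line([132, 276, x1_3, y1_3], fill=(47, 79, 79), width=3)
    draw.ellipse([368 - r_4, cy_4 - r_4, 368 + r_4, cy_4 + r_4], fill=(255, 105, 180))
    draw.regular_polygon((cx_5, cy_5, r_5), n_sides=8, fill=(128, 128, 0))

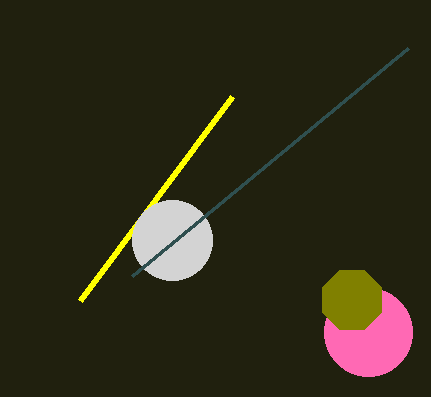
x1_1 = 232, cx_2 = 172, cy_2 = 240, r_2 = 40, x1_3 = 408, y1_3 = 48, cy_4 = 332, r_4 = 44, cx_5 = 352, cy_5 = 300, r_5 = 32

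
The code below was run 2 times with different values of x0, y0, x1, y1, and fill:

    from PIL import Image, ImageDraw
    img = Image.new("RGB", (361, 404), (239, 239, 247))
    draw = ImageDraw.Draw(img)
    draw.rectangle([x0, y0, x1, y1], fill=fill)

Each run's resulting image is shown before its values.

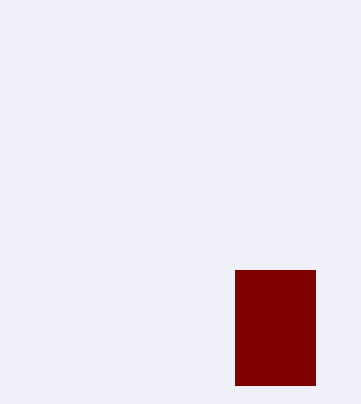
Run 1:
x0 = 235
y0 = 270
x1 = 315
y1 = 385
fill = 'maroon'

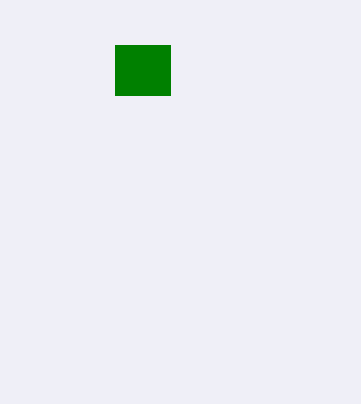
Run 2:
x0 = 115; y0 = 45; x1 = 170; y1 = 95; fill = 'green'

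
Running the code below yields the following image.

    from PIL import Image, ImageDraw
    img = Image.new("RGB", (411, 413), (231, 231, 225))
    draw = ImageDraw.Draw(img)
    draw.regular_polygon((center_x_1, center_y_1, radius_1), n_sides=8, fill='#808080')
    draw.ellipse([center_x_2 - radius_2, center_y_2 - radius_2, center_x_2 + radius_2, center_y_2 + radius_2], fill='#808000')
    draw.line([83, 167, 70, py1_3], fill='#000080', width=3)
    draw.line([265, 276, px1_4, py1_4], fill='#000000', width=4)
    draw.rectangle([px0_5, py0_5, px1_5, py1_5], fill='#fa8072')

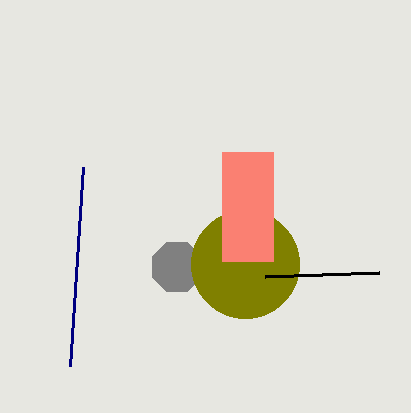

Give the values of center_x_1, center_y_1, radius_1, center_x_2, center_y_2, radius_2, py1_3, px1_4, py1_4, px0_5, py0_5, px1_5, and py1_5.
center_x_1 = 177; center_y_1 = 267; radius_1 = 27; center_x_2 = 245; center_y_2 = 264; radius_2 = 54; py1_3 = 366; px1_4 = 379; py1_4 = 272; px0_5 = 222; py0_5 = 152; px1_5 = 273; py1_5 = 261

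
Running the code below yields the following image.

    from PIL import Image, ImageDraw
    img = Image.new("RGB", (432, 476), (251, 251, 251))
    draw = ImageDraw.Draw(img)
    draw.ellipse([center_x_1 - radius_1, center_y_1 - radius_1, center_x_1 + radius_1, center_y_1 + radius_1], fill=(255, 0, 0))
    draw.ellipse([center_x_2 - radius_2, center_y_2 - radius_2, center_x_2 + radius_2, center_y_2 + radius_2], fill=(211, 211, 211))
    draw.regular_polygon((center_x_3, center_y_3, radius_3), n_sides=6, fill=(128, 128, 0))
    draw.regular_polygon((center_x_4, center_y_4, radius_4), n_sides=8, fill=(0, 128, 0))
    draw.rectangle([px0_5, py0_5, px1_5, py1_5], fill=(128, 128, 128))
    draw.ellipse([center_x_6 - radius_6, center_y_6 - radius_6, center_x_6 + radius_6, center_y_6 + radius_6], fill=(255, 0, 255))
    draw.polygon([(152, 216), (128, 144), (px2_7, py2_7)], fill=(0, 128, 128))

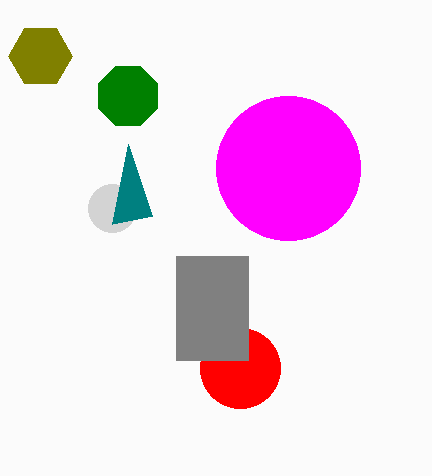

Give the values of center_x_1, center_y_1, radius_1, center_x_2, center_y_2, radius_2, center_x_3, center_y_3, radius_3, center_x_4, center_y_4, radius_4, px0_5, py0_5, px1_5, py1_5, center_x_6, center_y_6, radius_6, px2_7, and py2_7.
center_x_1 = 240, center_y_1 = 368, radius_1 = 40, center_x_2 = 112, center_y_2 = 208, radius_2 = 24, center_x_3 = 40, center_y_3 = 56, radius_3 = 32, center_x_4 = 128, center_y_4 = 96, radius_4 = 32, px0_5 = 176, py0_5 = 256, px1_5 = 248, py1_5 = 360, center_x_6 = 288, center_y_6 = 168, radius_6 = 72, px2_7 = 112, py2_7 = 224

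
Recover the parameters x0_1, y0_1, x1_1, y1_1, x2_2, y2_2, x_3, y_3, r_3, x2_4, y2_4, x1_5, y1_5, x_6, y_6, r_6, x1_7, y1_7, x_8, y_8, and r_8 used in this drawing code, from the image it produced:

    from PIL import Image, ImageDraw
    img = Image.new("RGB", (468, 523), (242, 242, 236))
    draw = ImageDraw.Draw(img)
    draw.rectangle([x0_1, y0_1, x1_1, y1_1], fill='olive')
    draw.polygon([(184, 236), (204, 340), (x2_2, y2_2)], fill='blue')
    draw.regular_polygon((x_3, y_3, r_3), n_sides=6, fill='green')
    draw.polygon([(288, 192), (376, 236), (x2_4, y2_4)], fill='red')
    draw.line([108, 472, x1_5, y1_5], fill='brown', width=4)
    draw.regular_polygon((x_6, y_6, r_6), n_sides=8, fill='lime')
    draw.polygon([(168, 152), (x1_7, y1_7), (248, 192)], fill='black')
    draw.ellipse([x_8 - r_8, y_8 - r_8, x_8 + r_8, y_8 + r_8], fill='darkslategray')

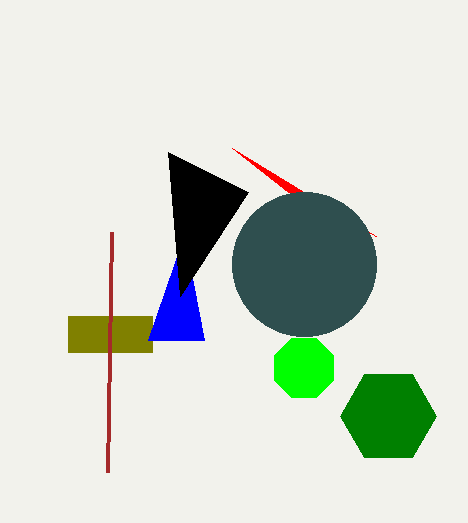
x0_1 = 68; y0_1 = 316; x1_1 = 152; y1_1 = 352; x2_2 = 148; y2_2 = 340; x_3 = 388; y_3 = 416; r_3 = 48; x2_4 = 232; y2_4 = 148; x1_5 = 112; y1_5 = 232; x_6 = 304; y_6 = 368; r_6 = 32; x1_7 = 180; y1_7 = 296; x_8 = 304; y_8 = 264; r_8 = 72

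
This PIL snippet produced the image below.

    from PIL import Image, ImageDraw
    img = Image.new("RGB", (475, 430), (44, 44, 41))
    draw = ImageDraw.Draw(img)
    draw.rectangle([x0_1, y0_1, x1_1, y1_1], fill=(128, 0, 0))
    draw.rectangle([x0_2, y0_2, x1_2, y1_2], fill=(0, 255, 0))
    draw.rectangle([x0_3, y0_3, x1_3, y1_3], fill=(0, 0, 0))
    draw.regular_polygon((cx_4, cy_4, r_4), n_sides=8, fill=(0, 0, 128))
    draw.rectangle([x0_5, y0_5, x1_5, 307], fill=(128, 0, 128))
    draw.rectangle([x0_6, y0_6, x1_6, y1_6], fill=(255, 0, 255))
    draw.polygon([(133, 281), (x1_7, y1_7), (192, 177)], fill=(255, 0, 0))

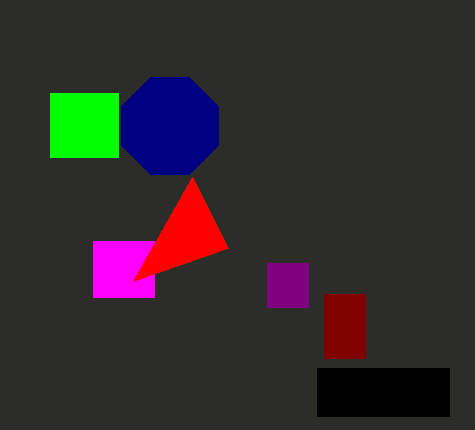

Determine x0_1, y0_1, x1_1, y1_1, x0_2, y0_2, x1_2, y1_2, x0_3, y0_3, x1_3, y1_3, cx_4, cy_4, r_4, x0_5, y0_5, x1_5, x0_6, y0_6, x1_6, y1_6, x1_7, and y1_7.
x0_1 = 324
y0_1 = 294
x1_1 = 365
y1_1 = 358
x0_2 = 50
y0_2 = 93
x1_2 = 118
y1_2 = 157
x0_3 = 317
y0_3 = 368
x1_3 = 449
y1_3 = 416
cx_4 = 170
cy_4 = 126
r_4 = 52
x0_5 = 267
y0_5 = 263
x1_5 = 308
x0_6 = 93
y0_6 = 241
x1_6 = 154
y1_6 = 297
x1_7 = 228
y1_7 = 248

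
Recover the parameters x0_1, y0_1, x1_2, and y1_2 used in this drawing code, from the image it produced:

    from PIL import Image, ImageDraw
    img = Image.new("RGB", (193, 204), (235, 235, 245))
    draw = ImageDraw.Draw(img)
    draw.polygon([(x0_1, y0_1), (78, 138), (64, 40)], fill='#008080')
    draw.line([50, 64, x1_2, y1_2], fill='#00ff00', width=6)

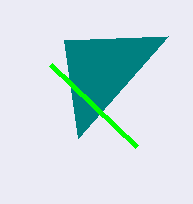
x0_1 = 168; y0_1 = 36; x1_2 = 136; y1_2 = 146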